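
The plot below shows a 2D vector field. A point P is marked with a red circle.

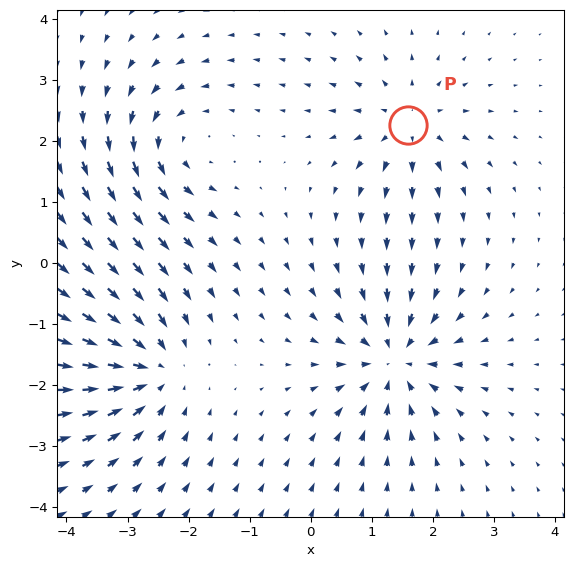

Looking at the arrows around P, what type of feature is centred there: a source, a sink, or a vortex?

source

At P (1.6, 2.3) the arrows spread outward. Divergence about +4, curl ≈0 — positive divergence with near-zero curl is a source.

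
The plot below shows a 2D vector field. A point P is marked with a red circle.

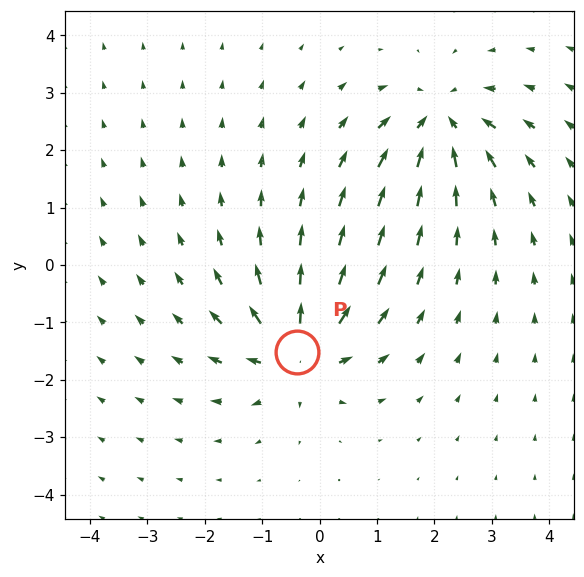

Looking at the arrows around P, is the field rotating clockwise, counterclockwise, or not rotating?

not rotating

Near P at (-0.4, -1.5) the arrows show no circulation. The curl there is ≈0.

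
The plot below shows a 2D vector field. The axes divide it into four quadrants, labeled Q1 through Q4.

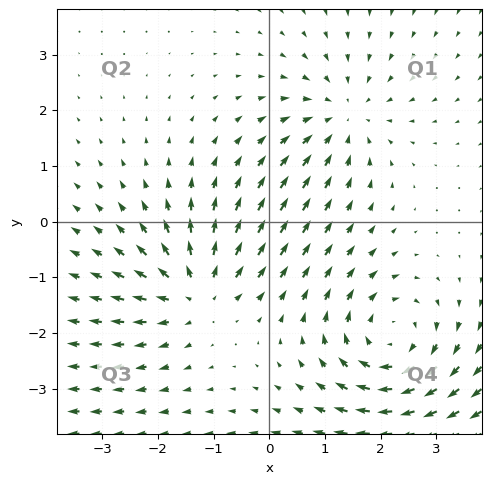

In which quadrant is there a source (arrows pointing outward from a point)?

Q3

The source sits at approximately (-1.3, -1.3), which lies in quadrant Q3. The divergence there is about +4, positive as expected for a source.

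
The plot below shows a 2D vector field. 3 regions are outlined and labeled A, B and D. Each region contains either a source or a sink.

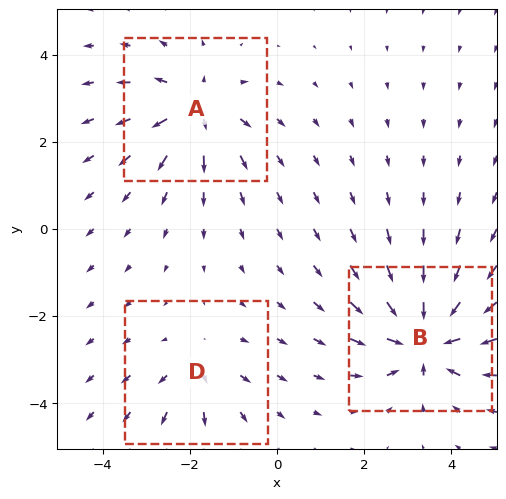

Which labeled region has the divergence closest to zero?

D

Divergence at each region's feature centre — A: about +4, B: about -5, D: about +2. Region D is closest to zero.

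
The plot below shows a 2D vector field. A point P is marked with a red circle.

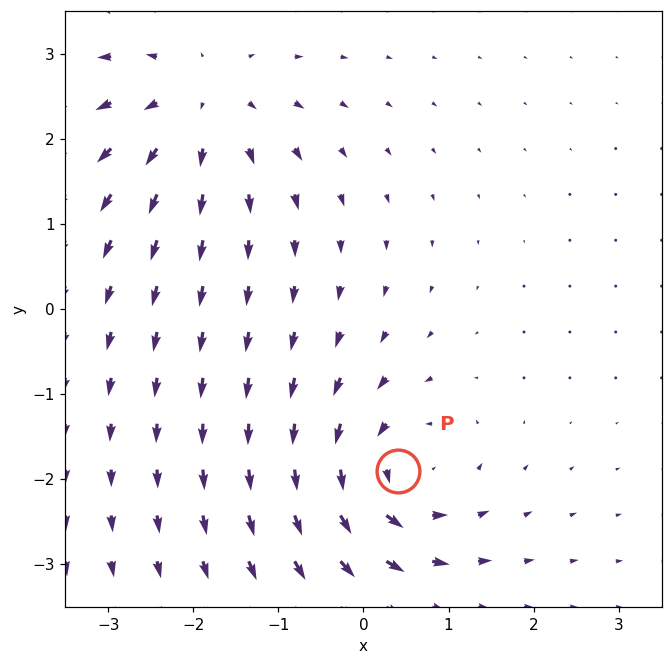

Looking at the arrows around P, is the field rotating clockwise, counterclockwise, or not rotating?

counterclockwise

Near P at (0.4, -1.9) the arrows circulate counterclockwise. The curl (z-component) there is about +6; positive curl means counterclockwise rotation.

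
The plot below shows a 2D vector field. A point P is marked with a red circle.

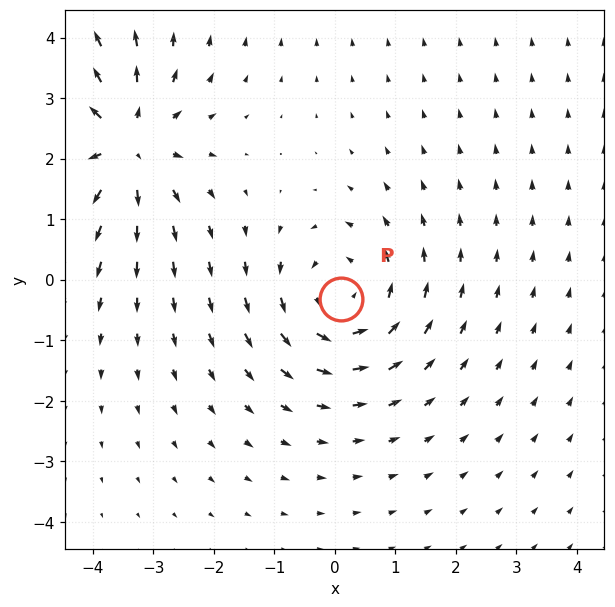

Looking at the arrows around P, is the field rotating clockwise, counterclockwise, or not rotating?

counterclockwise

Near P at (0.1, -0.3) the arrows circulate counterclockwise. The curl (z-component) there is about +3; positive curl means counterclockwise rotation.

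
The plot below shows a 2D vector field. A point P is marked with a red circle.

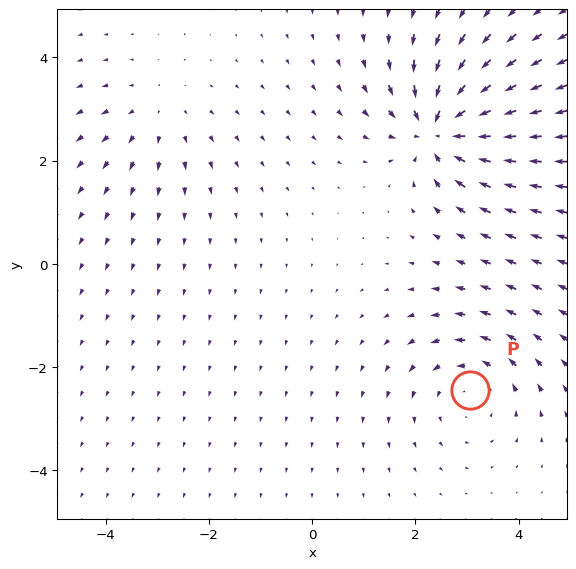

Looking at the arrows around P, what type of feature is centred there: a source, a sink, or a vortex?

vortex

At P (3.1, -2.4) the arrows circulate counterclockwise. Divergence ≈0, curl about +3 — near-zero divergence with nonzero curl is a vortex.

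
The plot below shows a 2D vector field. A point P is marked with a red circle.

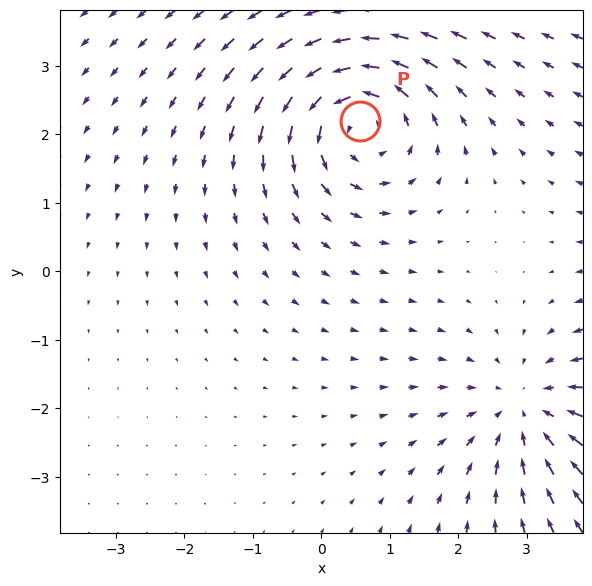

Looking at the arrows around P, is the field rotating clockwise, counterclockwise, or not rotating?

counterclockwise

Near P at (0.6, 2.2) the arrows circulate counterclockwise. The curl (z-component) there is about +5; positive curl means counterclockwise rotation.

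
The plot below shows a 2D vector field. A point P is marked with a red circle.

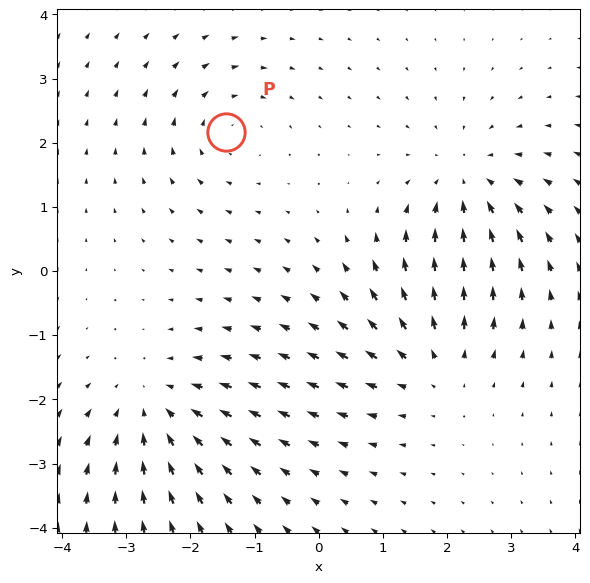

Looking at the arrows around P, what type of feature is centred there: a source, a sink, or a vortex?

vortex

At P (-1.5, 2.2) the arrows circulate clockwise. Divergence ≈0, curl about -3 — near-zero divergence with nonzero curl is a vortex.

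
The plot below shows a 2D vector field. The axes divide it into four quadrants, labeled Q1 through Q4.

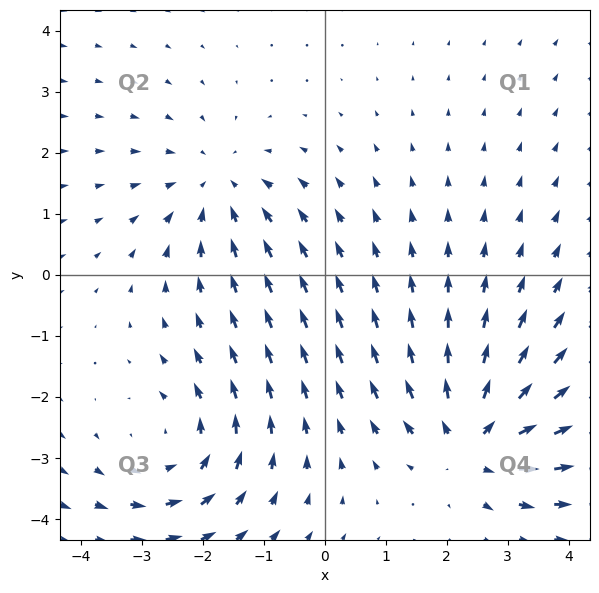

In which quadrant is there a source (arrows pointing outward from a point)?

The source sits at approximately (2.4, -2.7), which lies in quadrant Q4. The divergence there is about +4, positive as expected for a source.

Q4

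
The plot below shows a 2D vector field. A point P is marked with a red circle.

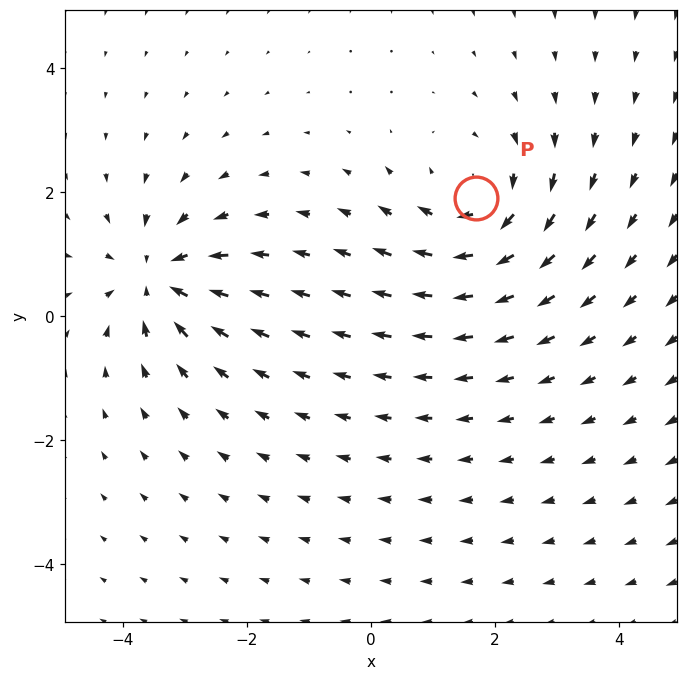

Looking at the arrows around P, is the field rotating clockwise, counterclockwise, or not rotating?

clockwise

Near P at (1.7, 1.9) the arrows circulate clockwise. The curl (z-component) there is about -3; negative curl means clockwise rotation.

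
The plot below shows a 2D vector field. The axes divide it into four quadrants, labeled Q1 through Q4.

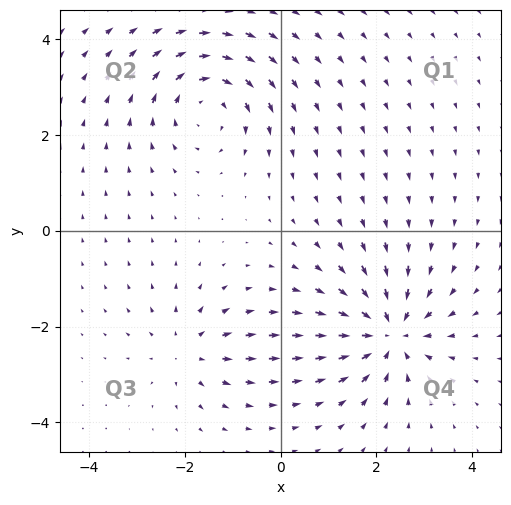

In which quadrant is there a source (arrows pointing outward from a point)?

Q3

The source sits at approximately (-1.9, -2.5), which lies in quadrant Q3. The divergence there is about +3, positive as expected for a source.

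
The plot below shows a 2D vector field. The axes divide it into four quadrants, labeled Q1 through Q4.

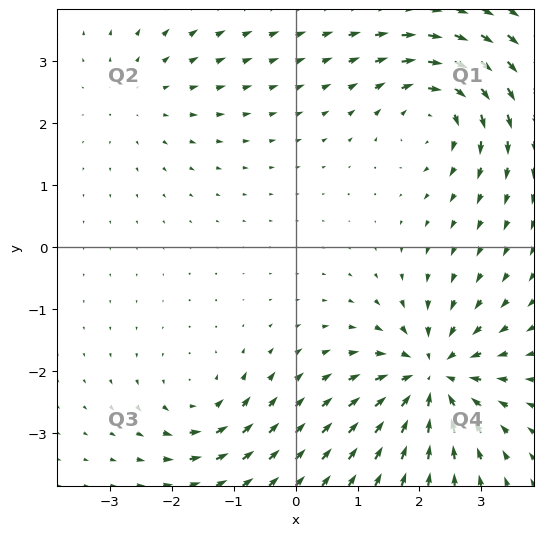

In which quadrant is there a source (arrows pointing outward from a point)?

The source sits at approximately (-2.5, 2.5), which lies in quadrant Q2. The divergence there is about +2, positive as expected for a source.

Q2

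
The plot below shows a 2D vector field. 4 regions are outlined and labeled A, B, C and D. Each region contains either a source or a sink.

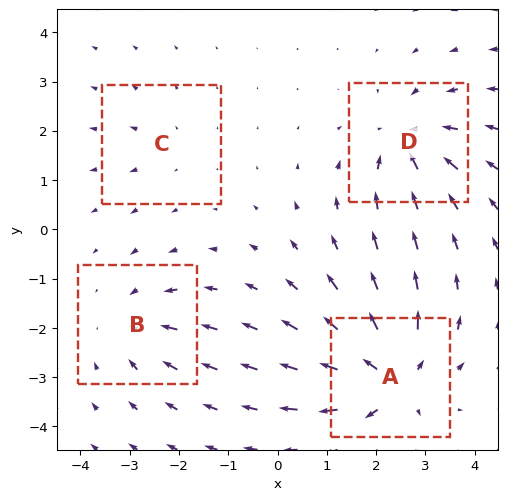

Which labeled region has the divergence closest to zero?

Divergence at each region's feature centre — A: about +7, B: about -4, C: about +2, D: about -5. Region C is closest to zero.

C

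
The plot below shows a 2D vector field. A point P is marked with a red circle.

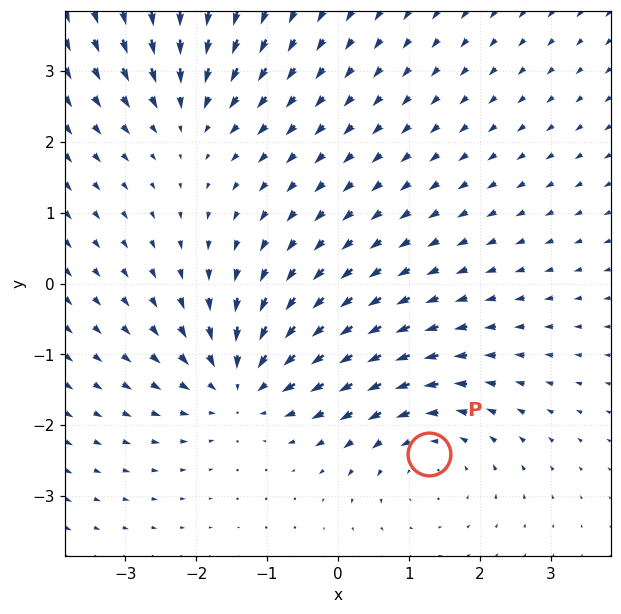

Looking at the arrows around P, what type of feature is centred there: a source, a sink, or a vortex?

vortex

At P (1.3, -2.4) the arrows circulate counterclockwise. Divergence ≈0, curl about +4 — near-zero divergence with nonzero curl is a vortex.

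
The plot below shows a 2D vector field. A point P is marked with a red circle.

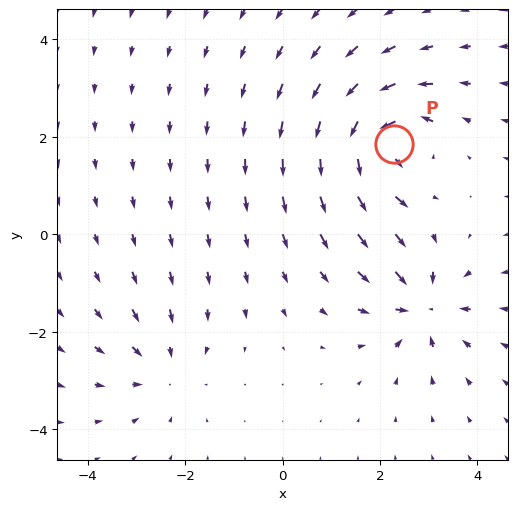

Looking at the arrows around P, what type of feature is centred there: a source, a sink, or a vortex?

vortex

At P (2.3, 1.8) the arrows circulate counterclockwise. Divergence ≈0, curl about +7 — near-zero divergence with nonzero curl is a vortex.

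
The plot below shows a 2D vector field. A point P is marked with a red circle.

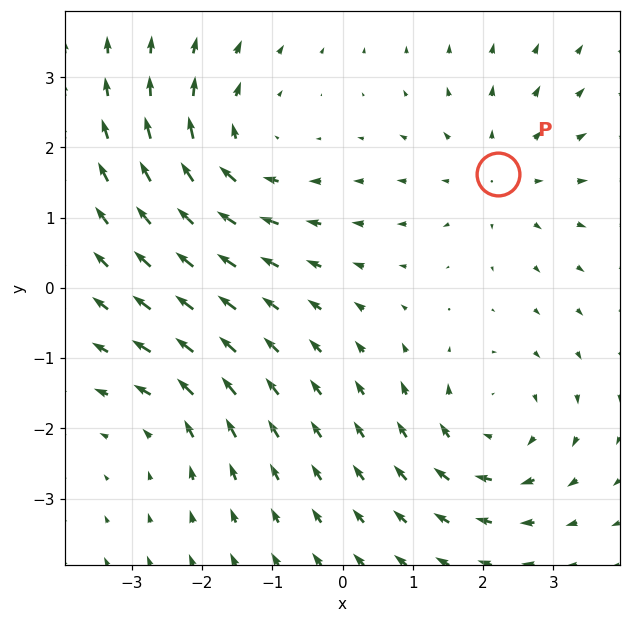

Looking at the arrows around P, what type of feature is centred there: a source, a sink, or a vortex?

At P (2.2, 1.6) the arrows spread outward. Divergence about +3, curl ≈0 — positive divergence with near-zero curl is a source.

source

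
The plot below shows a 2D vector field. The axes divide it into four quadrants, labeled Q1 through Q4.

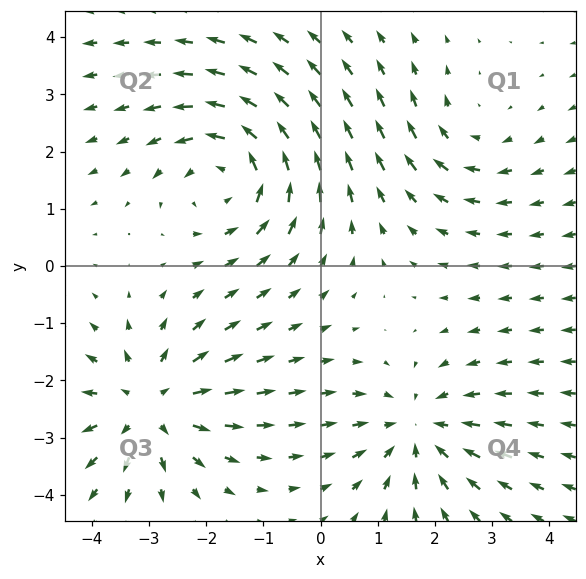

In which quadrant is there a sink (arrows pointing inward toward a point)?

The sink sits at approximately (1.7, -2.9), which lies in quadrant Q4. The divergence there is about -4, negative as expected for a sink.

Q4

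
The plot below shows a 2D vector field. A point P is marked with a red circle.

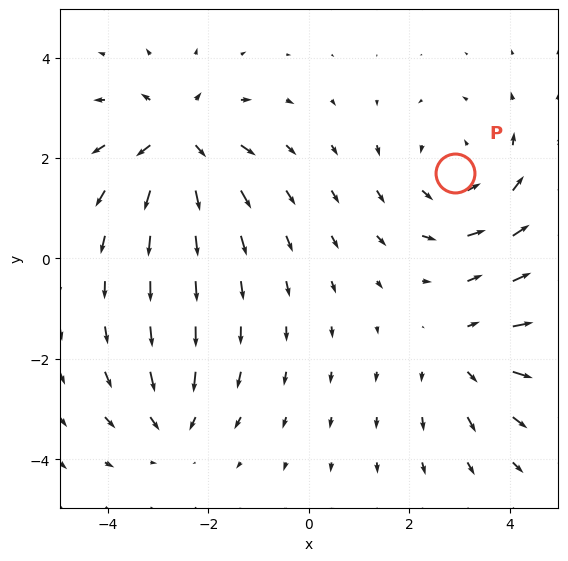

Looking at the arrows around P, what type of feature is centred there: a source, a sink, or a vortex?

At P (2.9, 1.7) the arrows circulate counterclockwise. Divergence ≈0, curl about +4 — near-zero divergence with nonzero curl is a vortex.

vortex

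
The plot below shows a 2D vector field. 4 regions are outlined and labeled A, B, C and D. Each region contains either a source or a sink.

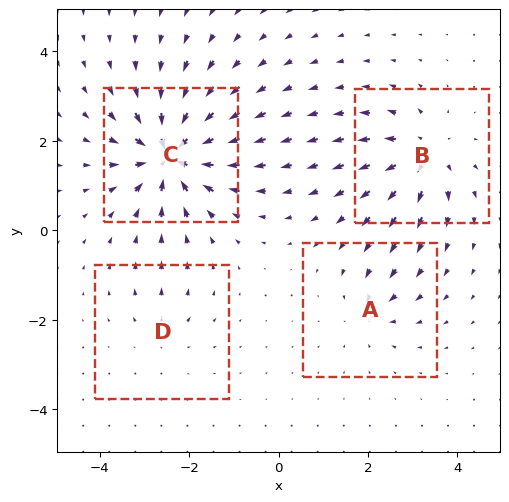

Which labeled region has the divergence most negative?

Divergence at each region's feature centre — A: about -4, B: about +6, C: about -9, D: about +2. Region C is most negative.

C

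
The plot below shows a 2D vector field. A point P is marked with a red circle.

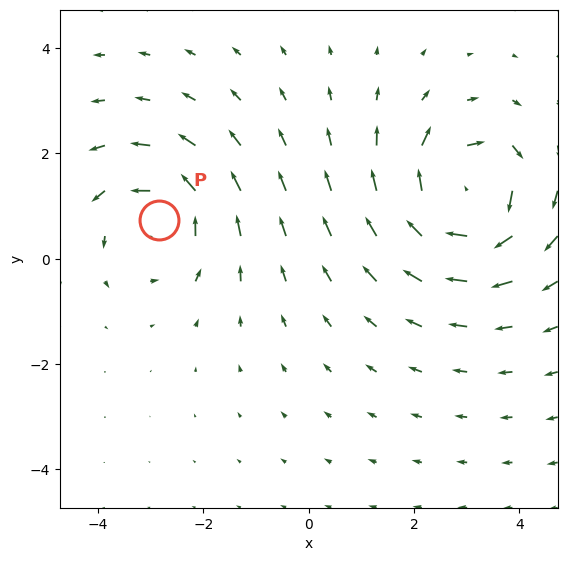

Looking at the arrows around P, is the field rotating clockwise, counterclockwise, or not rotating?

Near P at (-2.8, 0.7) the arrows circulate counterclockwise. The curl (z-component) there is about +3; positive curl means counterclockwise rotation.

counterclockwise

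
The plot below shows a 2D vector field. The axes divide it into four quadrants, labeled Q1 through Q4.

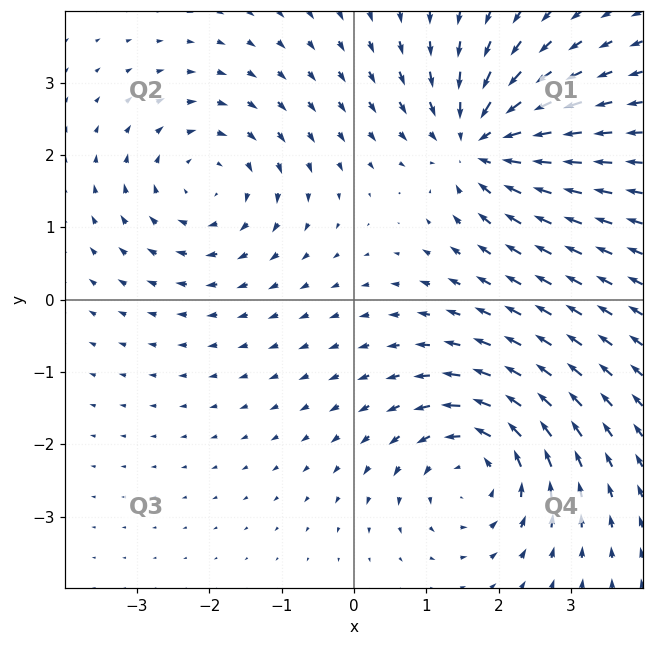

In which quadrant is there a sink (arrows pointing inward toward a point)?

Q1

The sink sits at approximately (1.7, 2.2), which lies in quadrant Q1. The divergence there is about -6, negative as expected for a sink.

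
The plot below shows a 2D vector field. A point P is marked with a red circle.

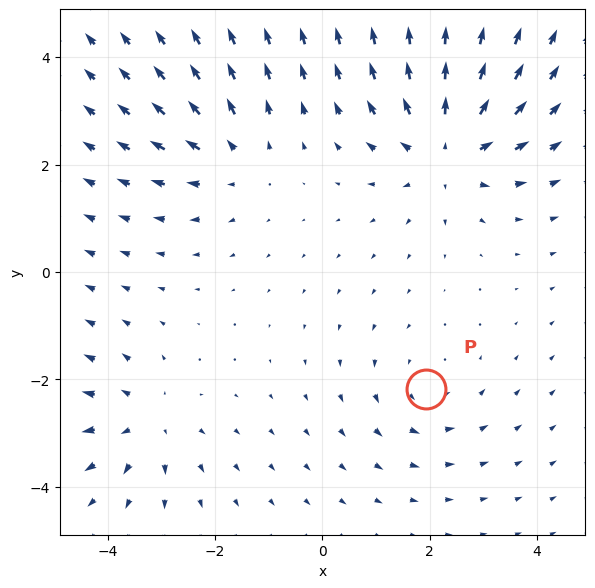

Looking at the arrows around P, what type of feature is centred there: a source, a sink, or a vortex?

At P (1.9, -2.2) the arrows circulate counterclockwise. Divergence ≈0, curl about +2 — near-zero divergence with nonzero curl is a vortex.

vortex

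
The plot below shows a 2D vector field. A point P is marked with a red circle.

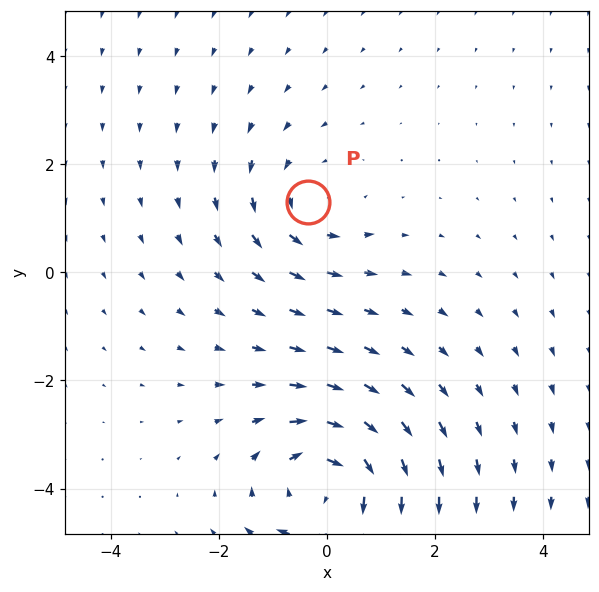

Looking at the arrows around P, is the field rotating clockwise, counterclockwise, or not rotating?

counterclockwise

Near P at (-0.3, 1.3) the arrows circulate counterclockwise. The curl (z-component) there is about +2; positive curl means counterclockwise rotation.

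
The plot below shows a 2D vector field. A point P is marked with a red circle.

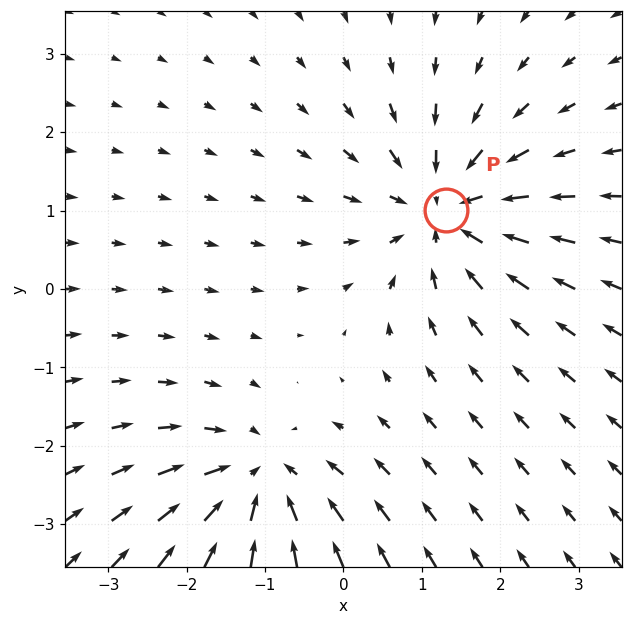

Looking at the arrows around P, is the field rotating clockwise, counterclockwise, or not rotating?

Near P at (1.3, 1.0) the arrows show no circulation. The curl there is ≈0.

not rotating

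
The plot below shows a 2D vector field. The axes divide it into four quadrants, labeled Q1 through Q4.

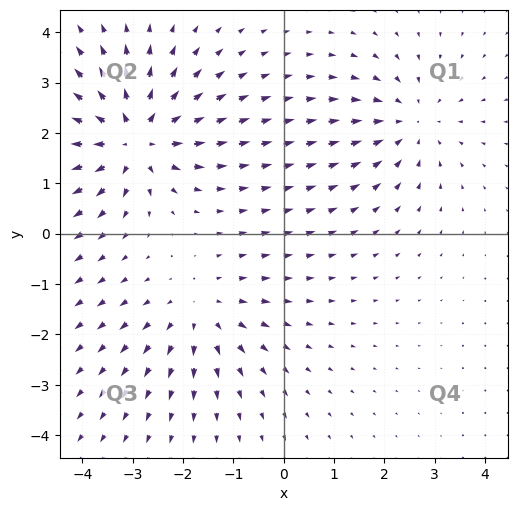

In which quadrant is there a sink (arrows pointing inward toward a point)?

Q1

The sink sits at approximately (2.5, 2.2), which lies in quadrant Q1. The divergence there is about -2, negative as expected for a sink.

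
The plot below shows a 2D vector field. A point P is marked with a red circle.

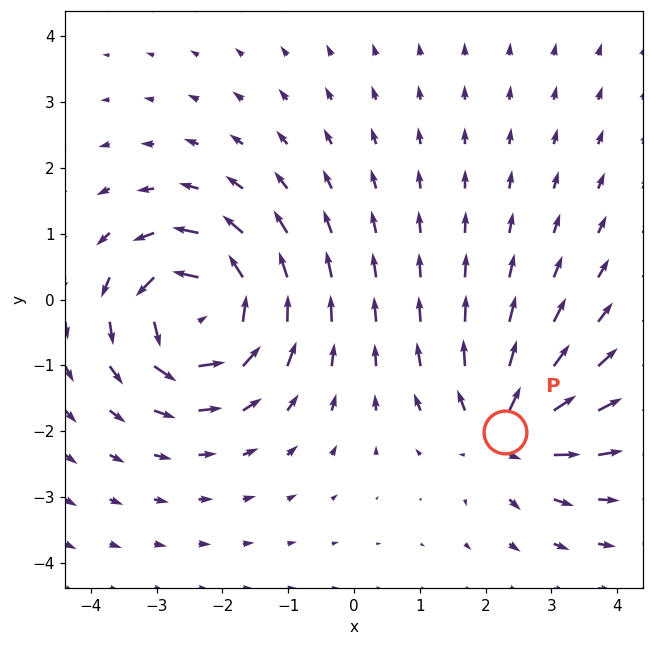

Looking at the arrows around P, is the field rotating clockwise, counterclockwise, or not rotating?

not rotating

Near P at (2.3, -2.0) the arrows show no circulation. The curl there is ≈0.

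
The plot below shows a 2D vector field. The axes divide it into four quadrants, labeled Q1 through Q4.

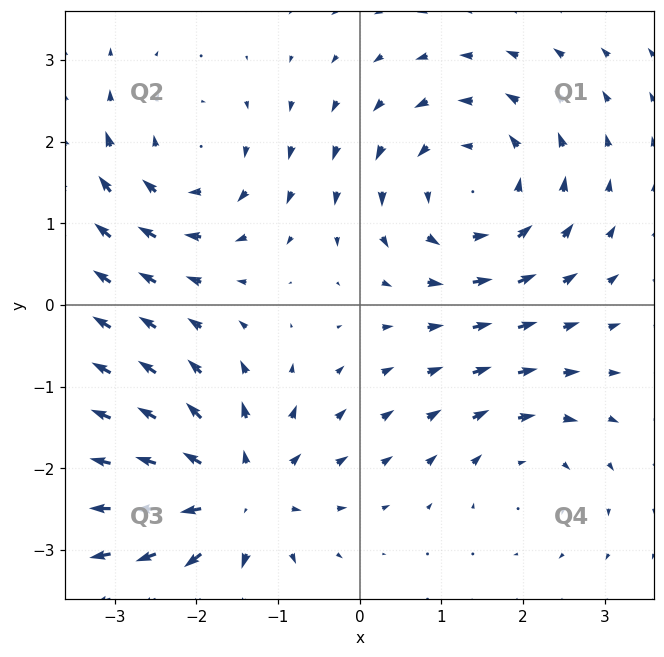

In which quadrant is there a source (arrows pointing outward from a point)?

The source sits at approximately (-1.5, -2.3), which lies in quadrant Q3. The divergence there is about +5, positive as expected for a source.

Q3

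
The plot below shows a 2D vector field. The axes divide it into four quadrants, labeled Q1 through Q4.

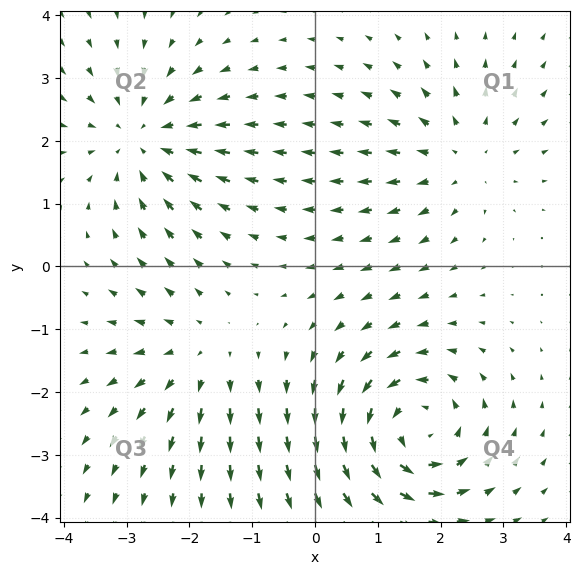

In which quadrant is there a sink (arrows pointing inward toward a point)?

The sink sits at approximately (-2.7, 2.0), which lies in quadrant Q2. The divergence there is about -4, negative as expected for a sink.

Q2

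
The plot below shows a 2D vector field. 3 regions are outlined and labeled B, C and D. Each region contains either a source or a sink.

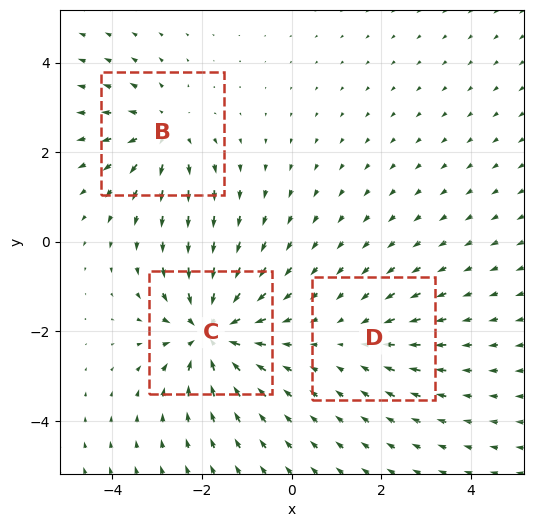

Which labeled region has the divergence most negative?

Divergence at each region's feature centre — B: about +3, C: about -5, D: about -2. Region C is most negative.

C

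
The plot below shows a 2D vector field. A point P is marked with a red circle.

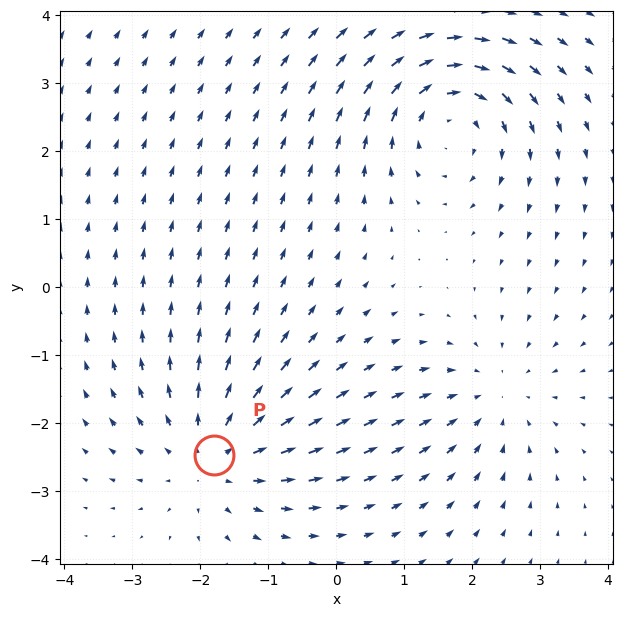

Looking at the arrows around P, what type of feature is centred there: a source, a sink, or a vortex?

source

At P (-1.8, -2.5) the arrows spread outward. Divergence about +4, curl ≈0 — positive divergence with near-zero curl is a source.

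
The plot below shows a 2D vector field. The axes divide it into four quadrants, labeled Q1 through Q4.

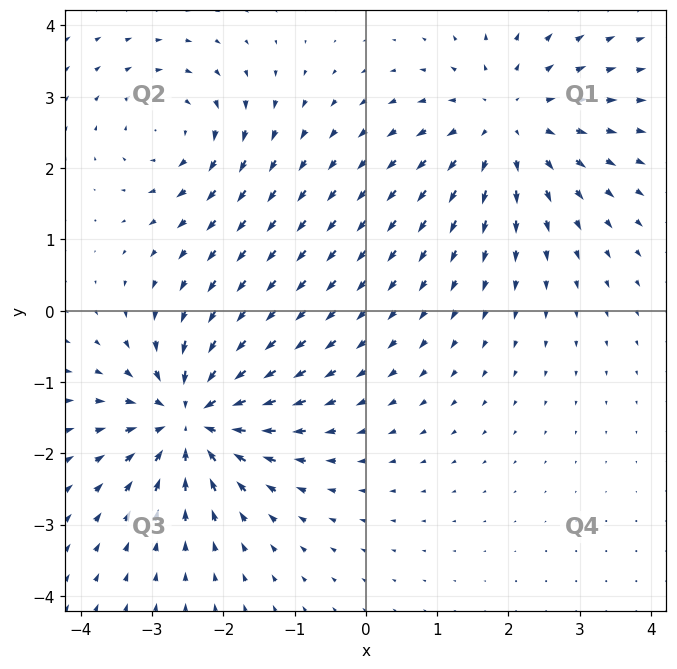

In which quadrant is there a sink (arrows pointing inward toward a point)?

The sink sits at approximately (-2.4, -1.5), which lies in quadrant Q3. The divergence there is about -6, negative as expected for a sink.

Q3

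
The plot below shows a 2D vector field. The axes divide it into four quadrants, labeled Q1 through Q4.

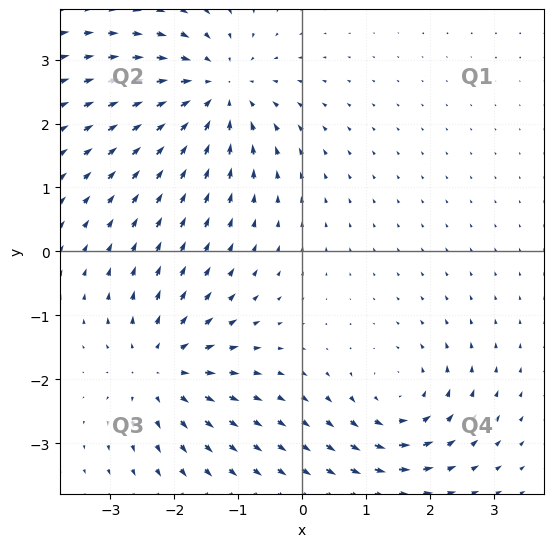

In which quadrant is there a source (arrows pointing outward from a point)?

The source sits at approximately (-2.2, -1.8), which lies in quadrant Q3. The divergence there is about +4, positive as expected for a source.

Q3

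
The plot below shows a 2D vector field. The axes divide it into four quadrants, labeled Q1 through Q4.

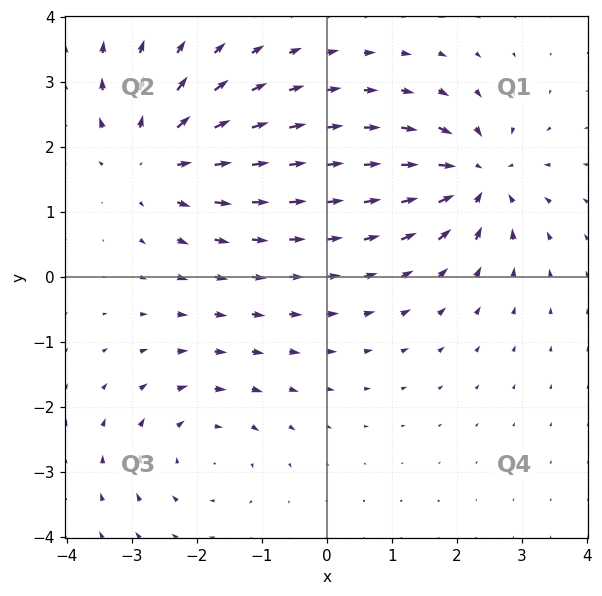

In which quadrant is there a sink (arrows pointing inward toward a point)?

The sink sits at approximately (2.3, 1.5), which lies in quadrant Q1. The divergence there is about -5, negative as expected for a sink.

Q1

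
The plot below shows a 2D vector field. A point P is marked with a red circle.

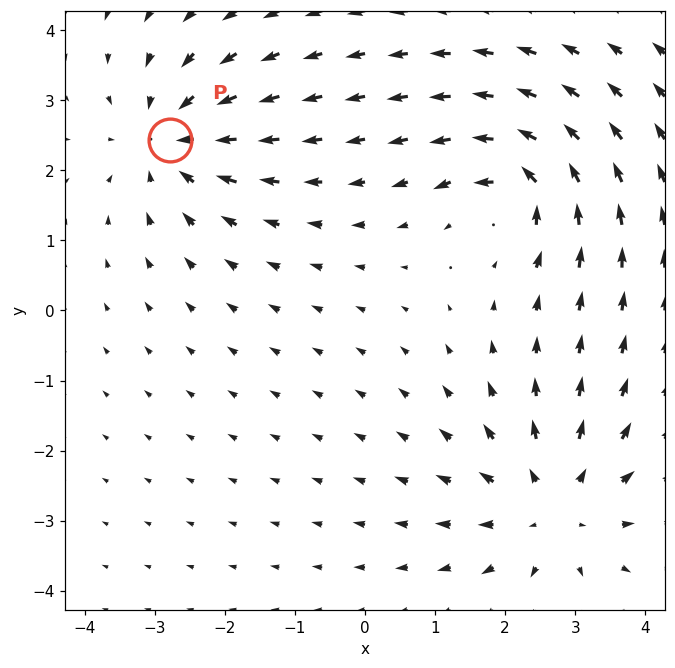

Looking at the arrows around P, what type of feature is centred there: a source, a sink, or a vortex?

sink

At P (-2.8, 2.4) the arrows converge inward. Divergence about -4, curl ≈0 — negative divergence with near-zero curl is a sink.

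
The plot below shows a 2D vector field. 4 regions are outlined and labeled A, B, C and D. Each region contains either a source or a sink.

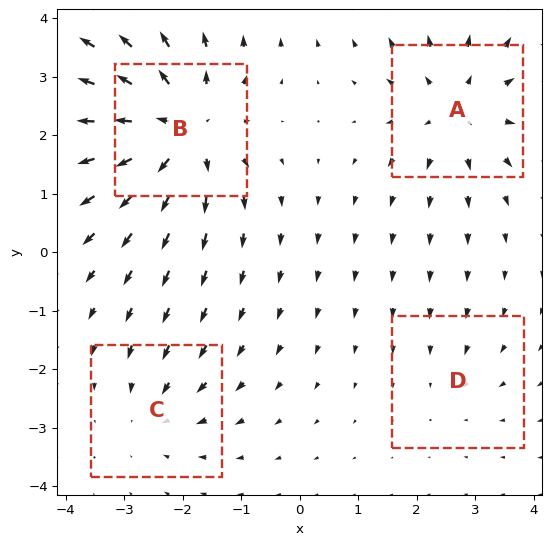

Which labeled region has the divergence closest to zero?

Divergence at each region's feature centre — A: about +5, B: about +7, C: about -3, D: about -2. Region D is closest to zero.

D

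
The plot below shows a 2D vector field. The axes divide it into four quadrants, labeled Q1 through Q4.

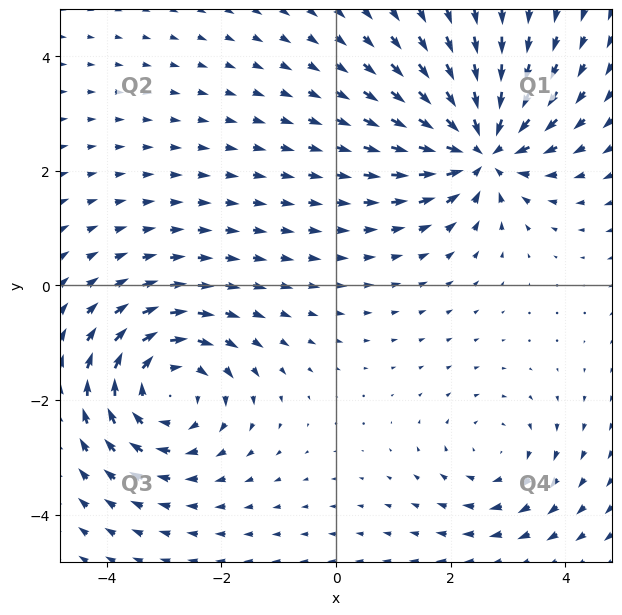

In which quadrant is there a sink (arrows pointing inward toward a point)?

The sink sits at approximately (2.5, 2.4), which lies in quadrant Q1. The divergence there is about -6, negative as expected for a sink.

Q1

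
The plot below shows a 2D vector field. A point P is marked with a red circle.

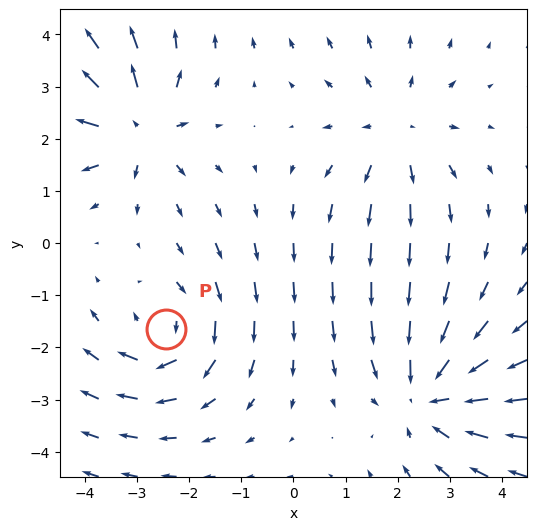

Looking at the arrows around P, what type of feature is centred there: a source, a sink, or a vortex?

vortex

At P (-2.4, -1.7) the arrows circulate clockwise. Divergence ≈0, curl about -3 — near-zero divergence with nonzero curl is a vortex.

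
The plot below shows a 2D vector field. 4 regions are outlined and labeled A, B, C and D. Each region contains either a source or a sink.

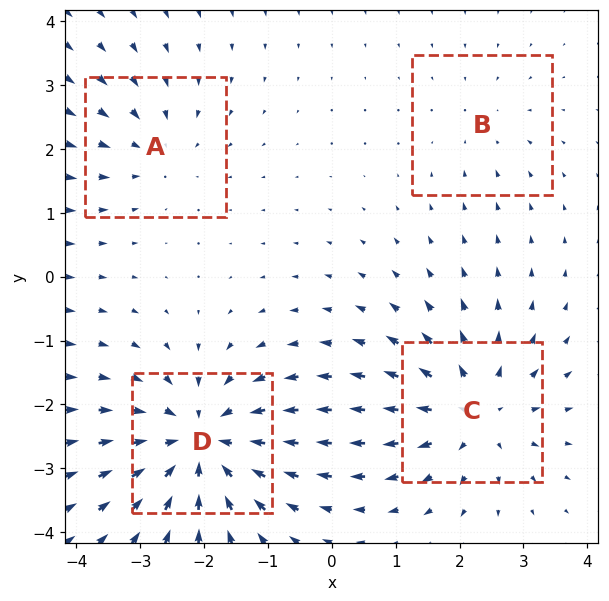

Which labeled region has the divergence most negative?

Divergence at each region's feature centre — A: about -3, B: about -2, C: about +5, D: about -6. Region D is most negative.

D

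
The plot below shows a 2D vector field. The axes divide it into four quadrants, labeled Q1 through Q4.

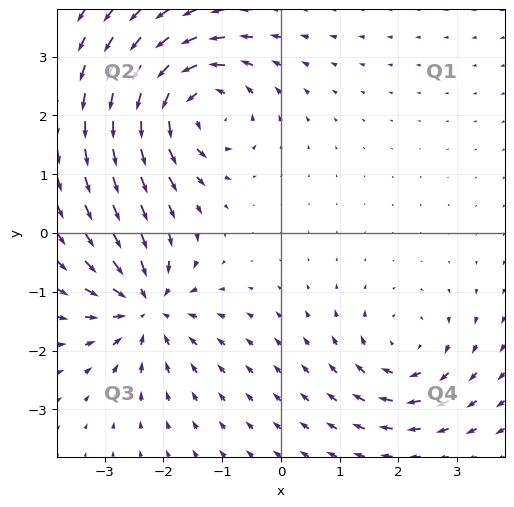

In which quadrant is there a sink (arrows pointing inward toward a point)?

The sink sits at approximately (-2.3, -1.3), which lies in quadrant Q3. The divergence there is about -6, negative as expected for a sink.

Q3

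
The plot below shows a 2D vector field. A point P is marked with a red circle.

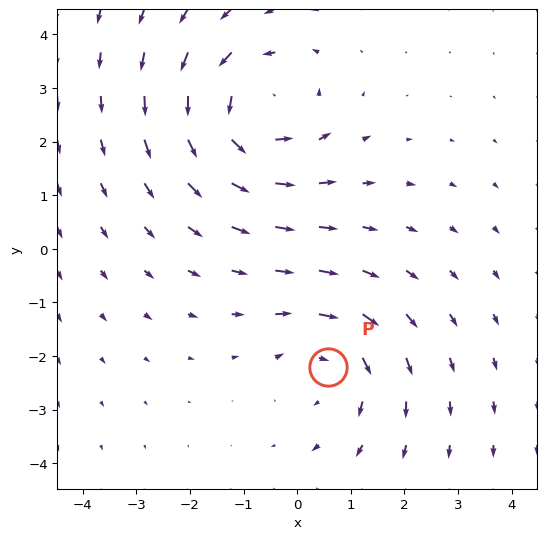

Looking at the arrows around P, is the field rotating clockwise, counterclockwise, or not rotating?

clockwise

Near P at (0.6, -2.2) the arrows circulate clockwise. The curl (z-component) there is about -2; negative curl means clockwise rotation.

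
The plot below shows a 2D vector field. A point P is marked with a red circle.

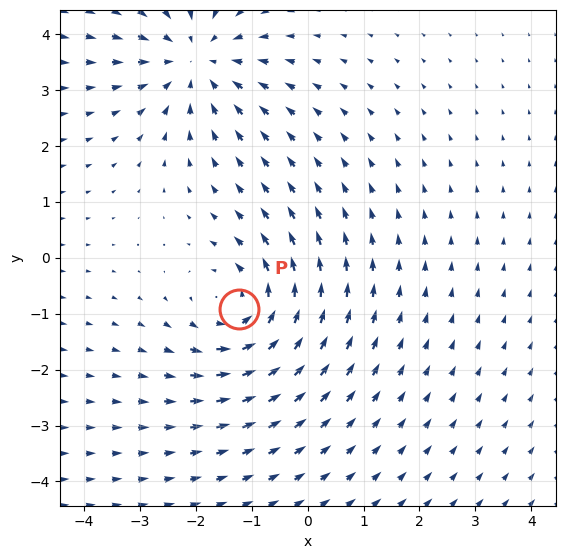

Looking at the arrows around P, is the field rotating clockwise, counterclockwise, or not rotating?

counterclockwise

Near P at (-1.2, -0.9) the arrows circulate counterclockwise. The curl (z-component) there is about +4; positive curl means counterclockwise rotation.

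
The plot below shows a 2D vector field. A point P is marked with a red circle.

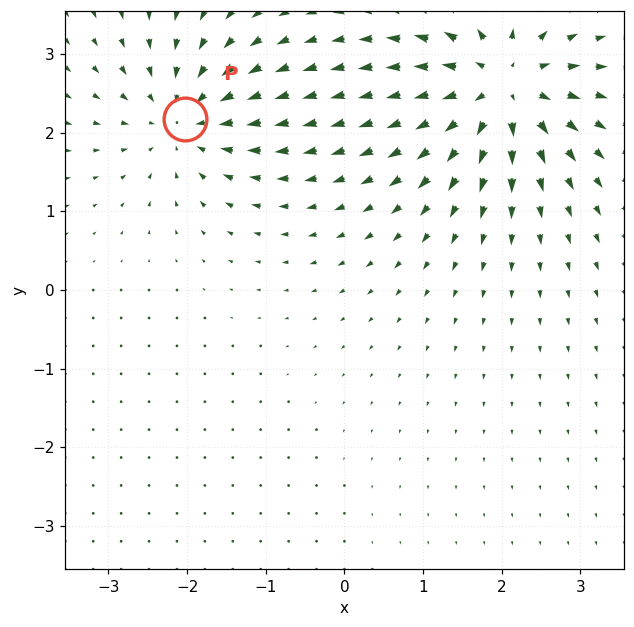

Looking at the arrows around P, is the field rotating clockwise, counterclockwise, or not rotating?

Near P at (-2.0, 2.2) the arrows show no circulation. The curl there is ≈0.

not rotating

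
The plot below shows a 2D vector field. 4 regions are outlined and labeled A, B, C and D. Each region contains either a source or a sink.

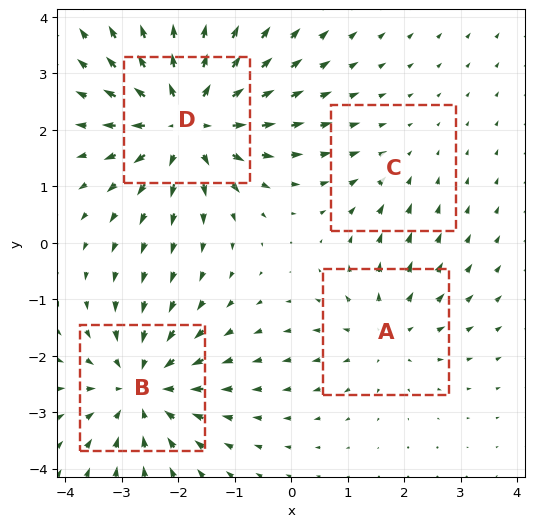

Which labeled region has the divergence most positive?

D

Divergence at each region's feature centre — A: about +3, B: about -5, C: about -2, D: about +6. Region D is most positive.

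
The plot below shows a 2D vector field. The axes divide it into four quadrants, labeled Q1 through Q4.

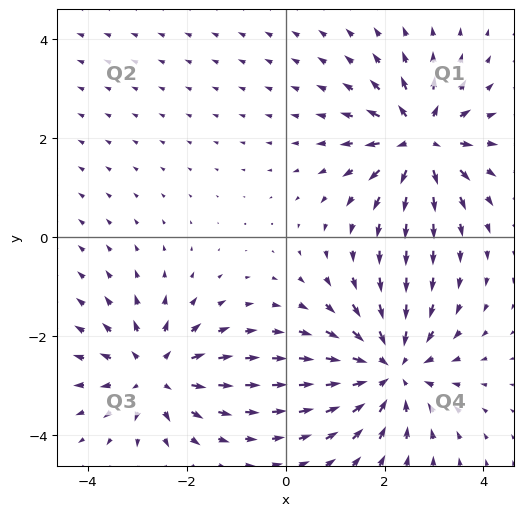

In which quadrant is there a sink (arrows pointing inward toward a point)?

The sink sits at approximately (2.1, -2.7), which lies in quadrant Q4. The divergence there is about -4, negative as expected for a sink.

Q4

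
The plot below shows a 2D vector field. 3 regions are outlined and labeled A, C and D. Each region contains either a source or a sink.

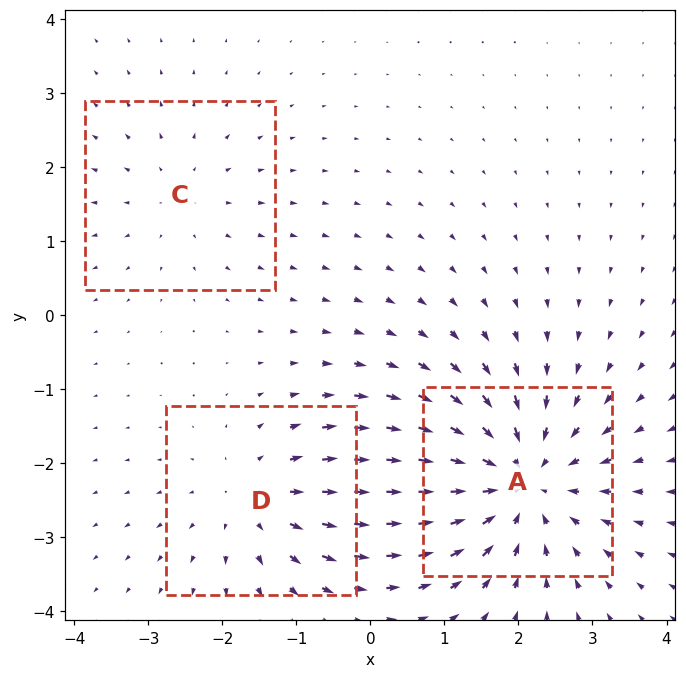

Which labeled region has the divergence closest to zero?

C

Divergence at each region's feature centre — A: about -5, C: about +2, D: about +3. Region C is closest to zero.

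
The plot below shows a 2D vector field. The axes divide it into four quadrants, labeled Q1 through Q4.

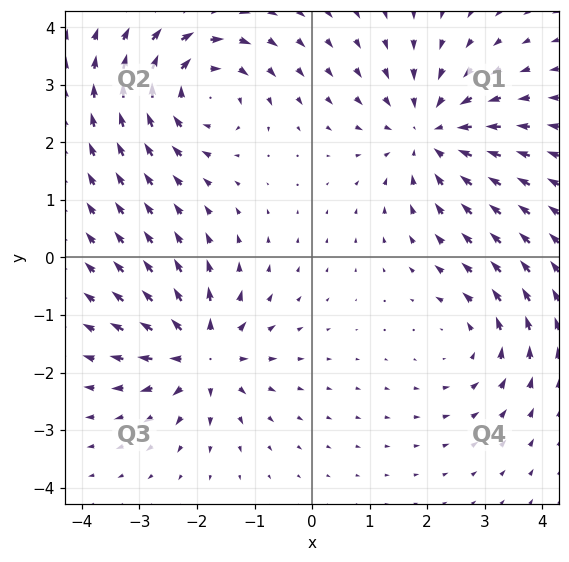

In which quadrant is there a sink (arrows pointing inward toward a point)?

Q1

The sink sits at approximately (2.0, 2.2), which lies in quadrant Q1. The divergence there is about -4, negative as expected for a sink.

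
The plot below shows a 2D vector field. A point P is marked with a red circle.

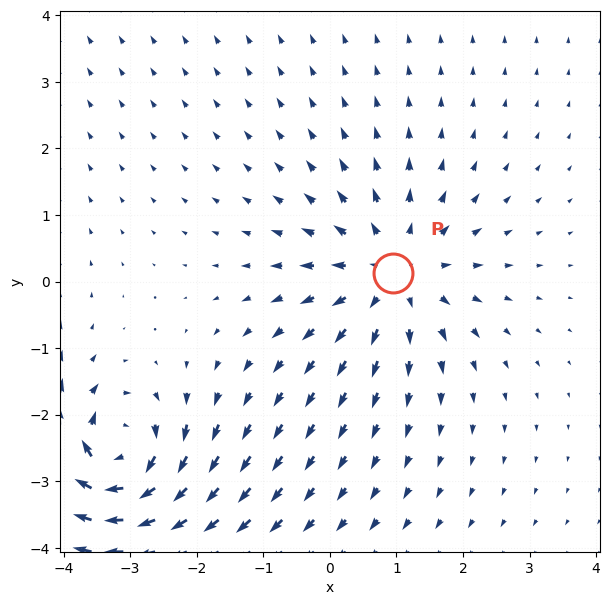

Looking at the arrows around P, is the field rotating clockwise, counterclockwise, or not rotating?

not rotating

Near P at (0.9, 0.1) the arrows show no circulation. The curl there is ≈0.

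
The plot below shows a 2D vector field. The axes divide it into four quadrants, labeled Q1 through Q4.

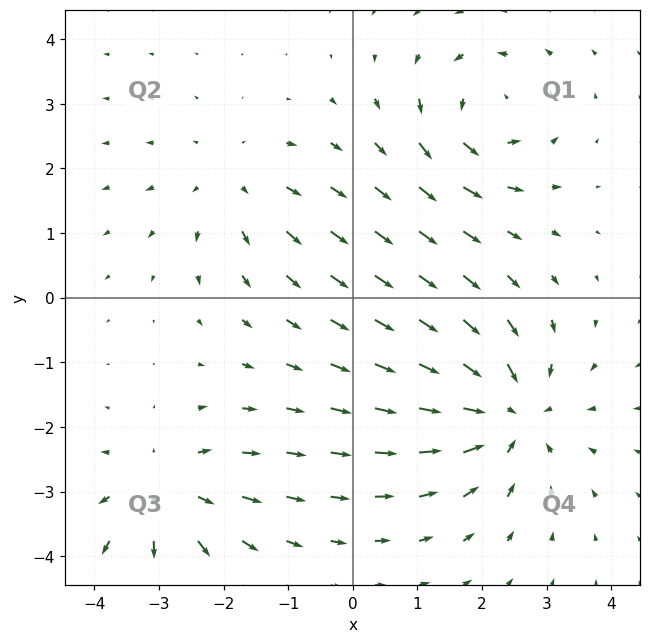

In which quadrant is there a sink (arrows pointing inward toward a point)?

The sink sits at approximately (2.4, -1.8), which lies in quadrant Q4. The divergence there is about -5, negative as expected for a sink.

Q4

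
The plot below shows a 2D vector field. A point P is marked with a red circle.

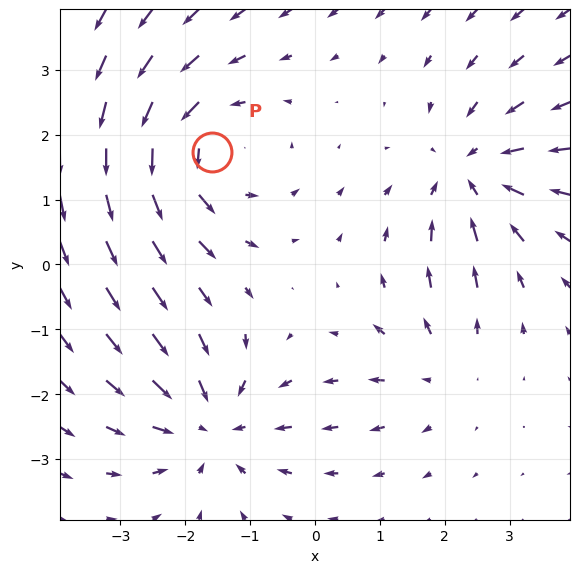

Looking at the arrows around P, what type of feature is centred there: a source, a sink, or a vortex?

At P (-1.6, 1.7) the arrows circulate counterclockwise. Divergence ≈0, curl about +4 — near-zero divergence with nonzero curl is a vortex.

vortex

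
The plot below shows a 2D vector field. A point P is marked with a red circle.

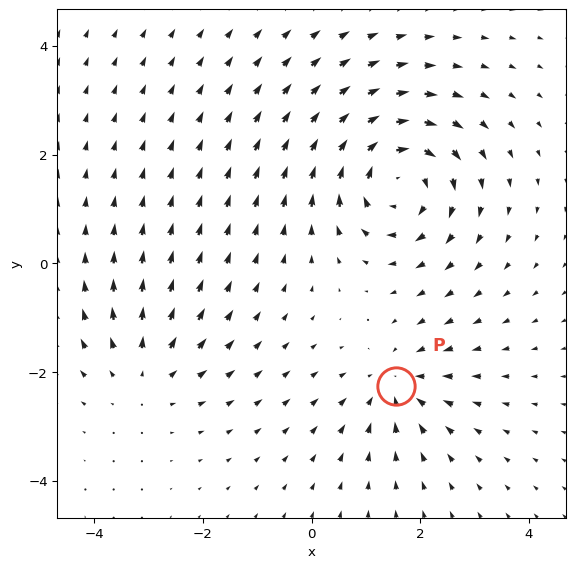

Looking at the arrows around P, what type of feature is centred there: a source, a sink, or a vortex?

At P (1.6, -2.3) the arrows converge inward. Divergence about -3, curl ≈0 — negative divergence with near-zero curl is a sink.

sink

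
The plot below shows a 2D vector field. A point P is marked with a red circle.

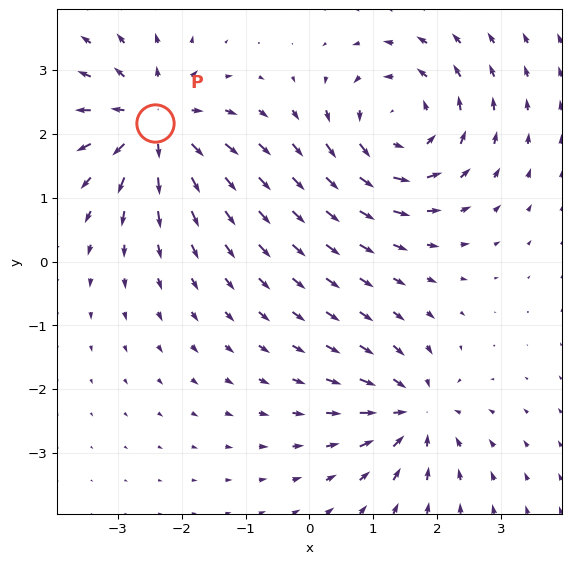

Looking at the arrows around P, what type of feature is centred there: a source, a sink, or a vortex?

At P (-2.4, 2.2) the arrows spread outward. Divergence about +6, curl ≈0 — positive divergence with near-zero curl is a source.

source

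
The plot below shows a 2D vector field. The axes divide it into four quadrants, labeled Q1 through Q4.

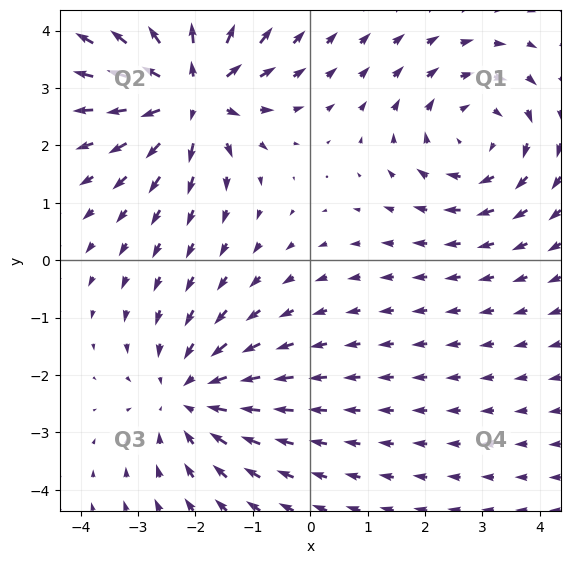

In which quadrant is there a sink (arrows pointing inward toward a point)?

The sink sits at approximately (-2.1, -2.4), which lies in quadrant Q3. The divergence there is about -3, negative as expected for a sink.

Q3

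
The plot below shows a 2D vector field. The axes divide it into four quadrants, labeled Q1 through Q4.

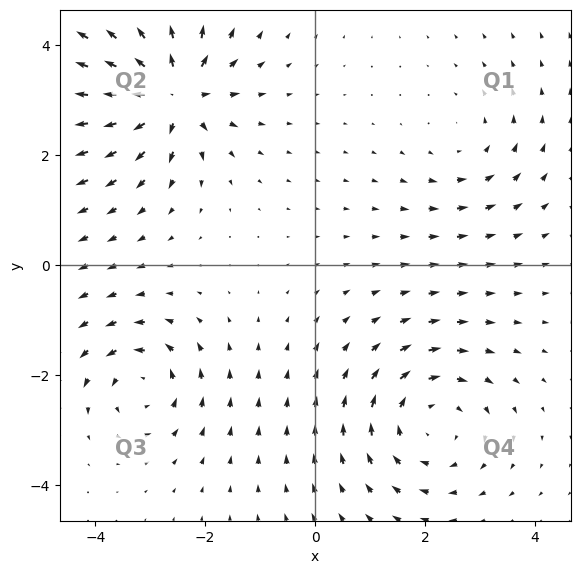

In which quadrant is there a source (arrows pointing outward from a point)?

The source sits at approximately (-2.6, 3.1), which lies in quadrant Q2. The divergence there is about +6, positive as expected for a source.

Q2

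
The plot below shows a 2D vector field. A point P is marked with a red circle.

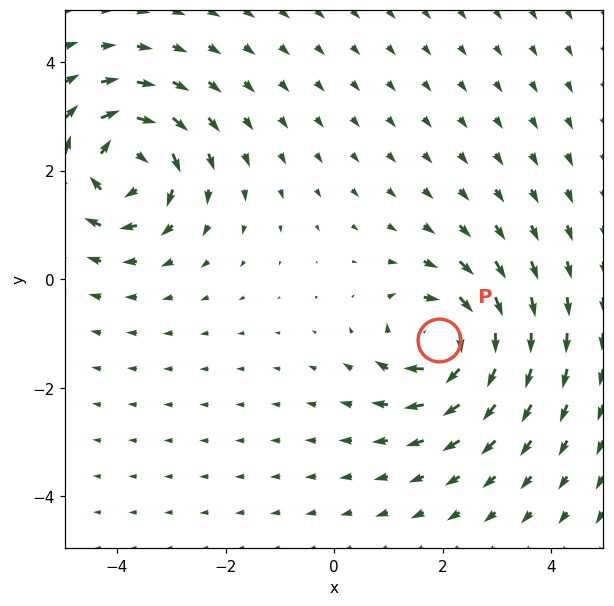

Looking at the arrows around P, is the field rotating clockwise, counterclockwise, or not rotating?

Near P at (1.9, -1.1) the arrows circulate clockwise. The curl (z-component) there is about -6; negative curl means clockwise rotation.

clockwise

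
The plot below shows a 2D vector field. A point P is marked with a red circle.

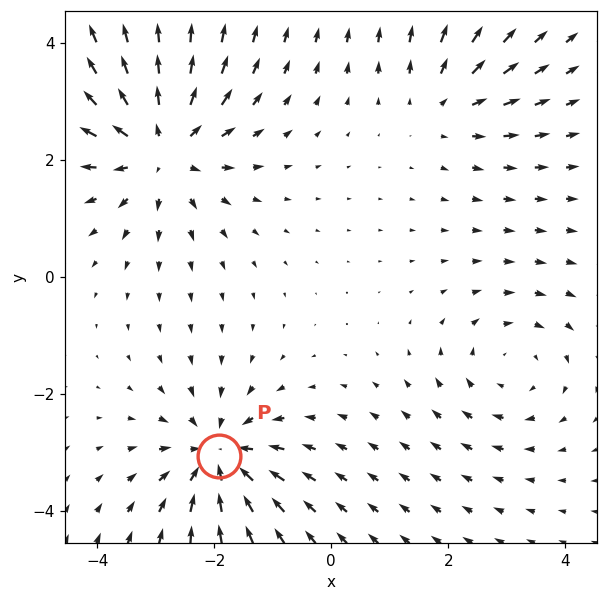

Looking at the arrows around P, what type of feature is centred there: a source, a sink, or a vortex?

sink

At P (-1.9, -3.1) the arrows converge inward. Divergence about -5, curl ≈0 — negative divergence with near-zero curl is a sink.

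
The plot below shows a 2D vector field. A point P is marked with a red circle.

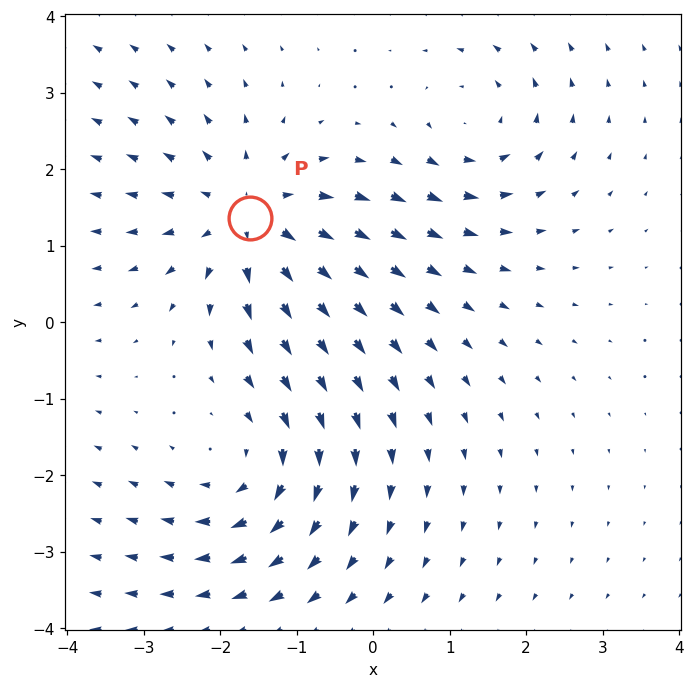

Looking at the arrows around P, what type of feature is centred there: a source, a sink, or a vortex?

At P (-1.6, 1.4) the arrows spread outward. Divergence about +5, curl ≈0 — positive divergence with near-zero curl is a source.

source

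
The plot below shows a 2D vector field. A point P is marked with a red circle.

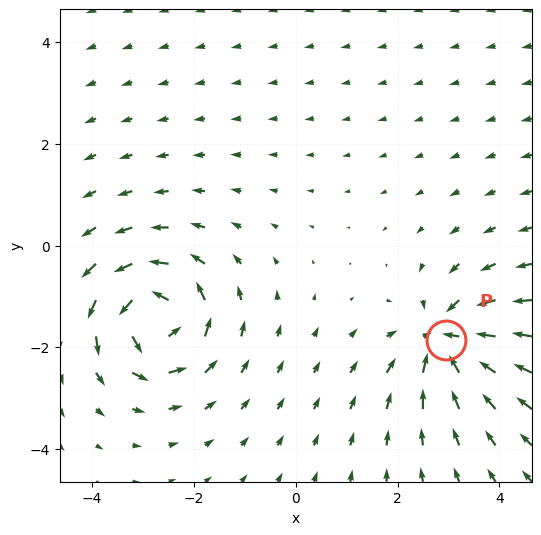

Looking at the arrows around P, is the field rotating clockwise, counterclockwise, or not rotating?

not rotating

Near P at (3.0, -1.9) the arrows show no circulation. The curl there is ≈0.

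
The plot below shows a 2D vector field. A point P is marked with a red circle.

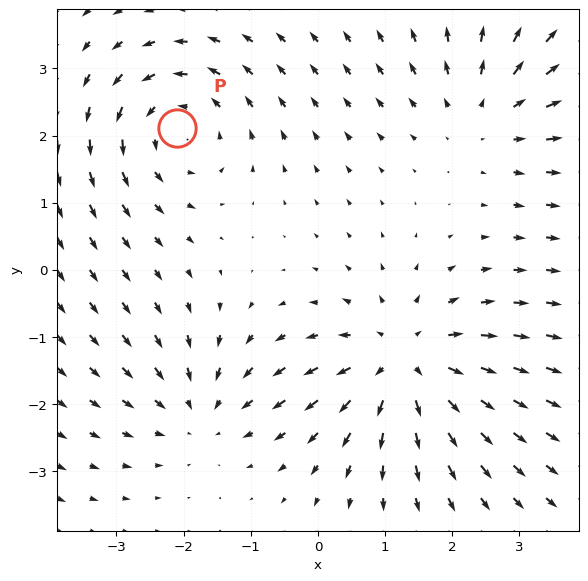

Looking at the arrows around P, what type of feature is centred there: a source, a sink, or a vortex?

vortex

At P (-2.1, 2.1) the arrows circulate counterclockwise. Divergence ≈0, curl about +4 — near-zero divergence with nonzero curl is a vortex.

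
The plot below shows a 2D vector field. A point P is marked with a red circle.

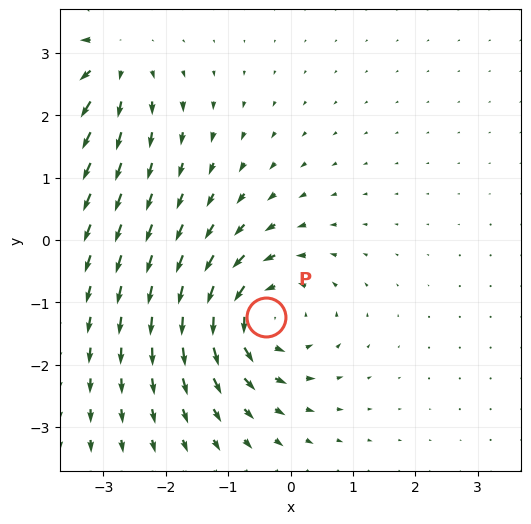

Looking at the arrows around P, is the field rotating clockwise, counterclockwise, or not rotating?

counterclockwise

Near P at (-0.4, -1.2) the arrows circulate counterclockwise. The curl (z-component) there is about +3; positive curl means counterclockwise rotation.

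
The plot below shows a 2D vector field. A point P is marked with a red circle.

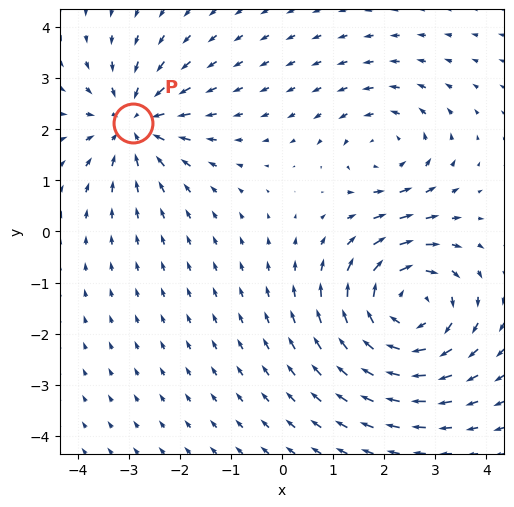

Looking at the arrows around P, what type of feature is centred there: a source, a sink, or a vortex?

At P (-2.9, 2.1) the arrows converge inward. Divergence about -3, curl ≈0 — negative divergence with near-zero curl is a sink.

sink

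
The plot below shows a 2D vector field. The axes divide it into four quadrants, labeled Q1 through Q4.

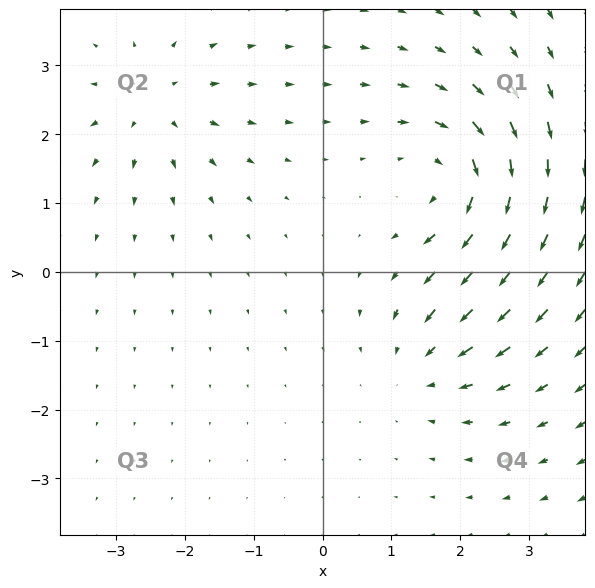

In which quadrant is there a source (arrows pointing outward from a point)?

Q2

The source sits at approximately (-2.4, 2.4), which lies in quadrant Q2. The divergence there is about +4, positive as expected for a source.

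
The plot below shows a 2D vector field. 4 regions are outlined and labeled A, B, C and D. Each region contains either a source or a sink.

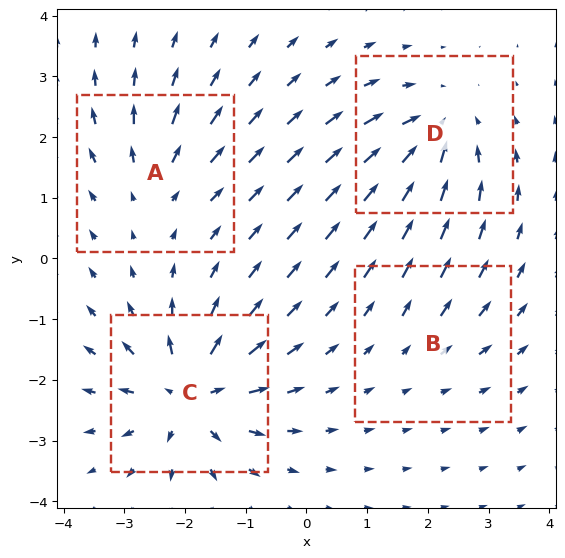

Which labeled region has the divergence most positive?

Divergence at each region's feature centre — A: about +4, B: about +2, C: about +8, D: about -6. Region C is most positive.

C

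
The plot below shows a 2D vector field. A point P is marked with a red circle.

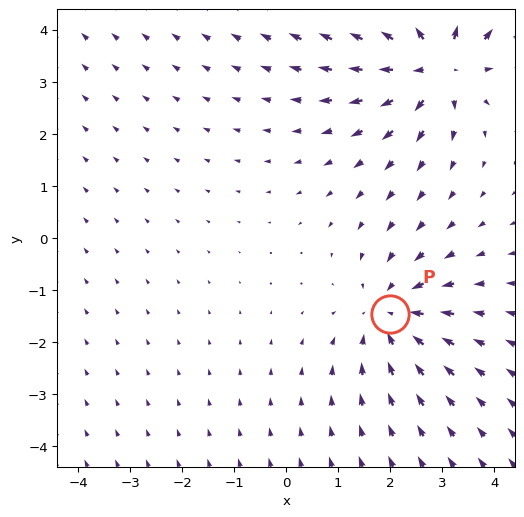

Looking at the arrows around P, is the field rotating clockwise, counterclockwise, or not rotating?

not rotating

Near P at (2.0, -1.5) the arrows show no circulation. The curl there is ≈0.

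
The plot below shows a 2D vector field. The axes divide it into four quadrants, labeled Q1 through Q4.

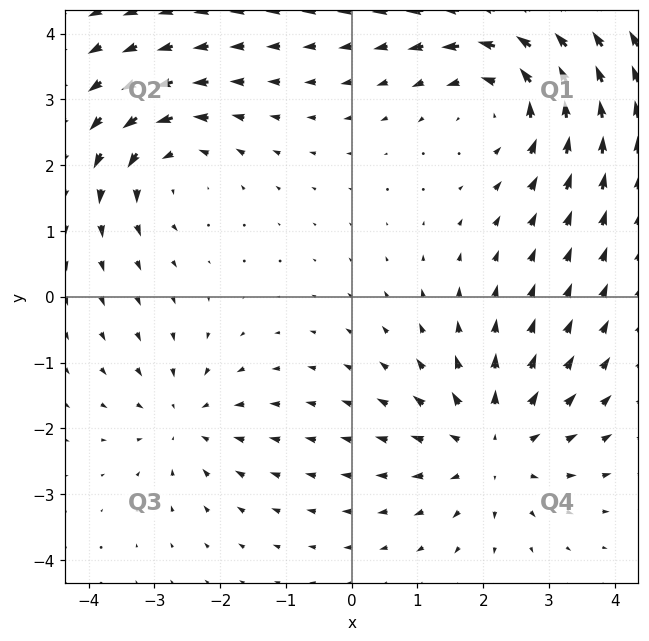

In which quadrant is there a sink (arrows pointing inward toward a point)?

Q3

The sink sits at approximately (-2.5, -1.9), which lies in quadrant Q3. The divergence there is about -3, negative as expected for a sink.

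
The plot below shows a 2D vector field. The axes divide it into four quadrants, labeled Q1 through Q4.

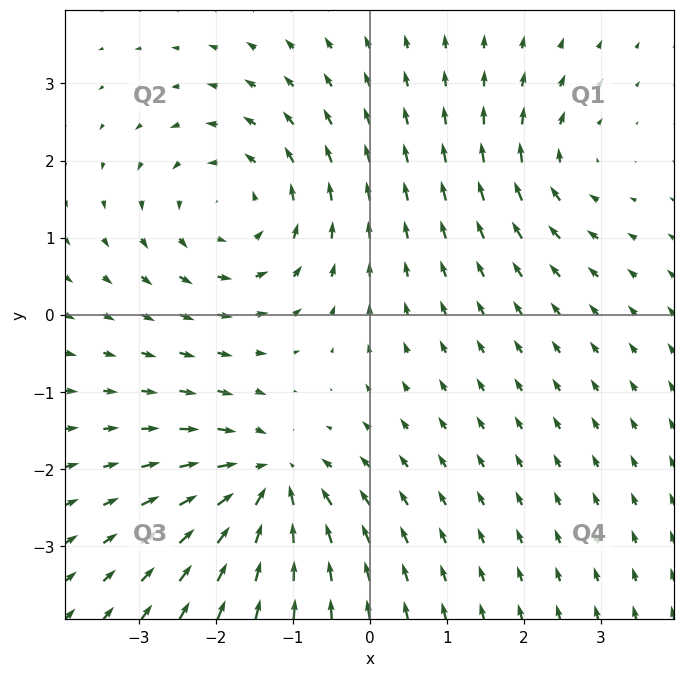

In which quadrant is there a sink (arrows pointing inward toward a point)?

The sink sits at approximately (-1.3, -2.2), which lies in quadrant Q3. The divergence there is about -6, negative as expected for a sink.

Q3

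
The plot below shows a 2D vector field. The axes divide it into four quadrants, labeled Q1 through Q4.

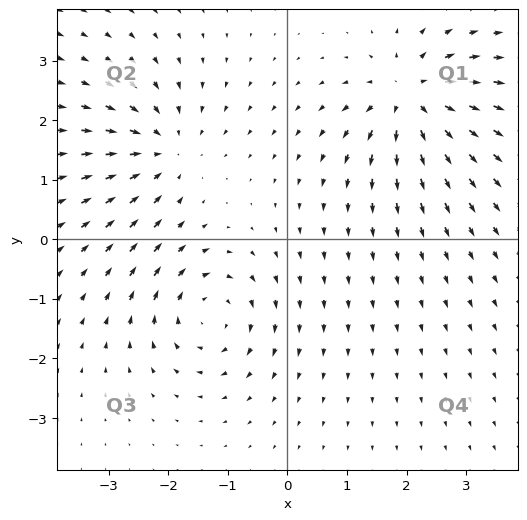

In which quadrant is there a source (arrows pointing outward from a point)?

Q1

The source sits at approximately (2.1, 2.4), which lies in quadrant Q1. The divergence there is about +7, positive as expected for a source.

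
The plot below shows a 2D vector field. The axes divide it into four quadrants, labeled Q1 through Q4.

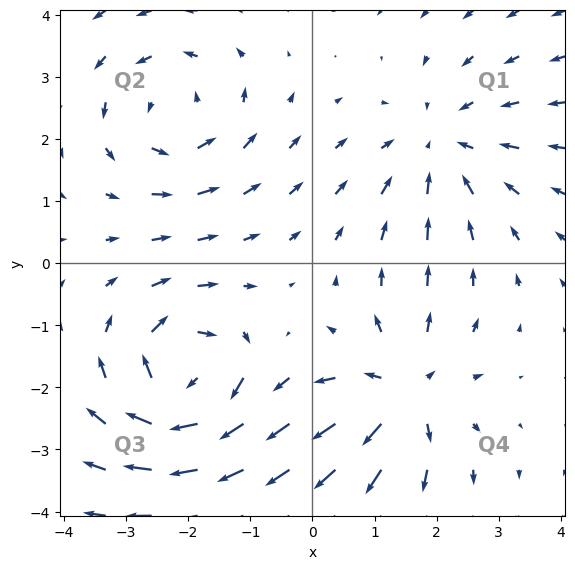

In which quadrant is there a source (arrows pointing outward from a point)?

Q4

The source sits at approximately (1.5, -2.1), which lies in quadrant Q4. The divergence there is about +4, positive as expected for a source.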